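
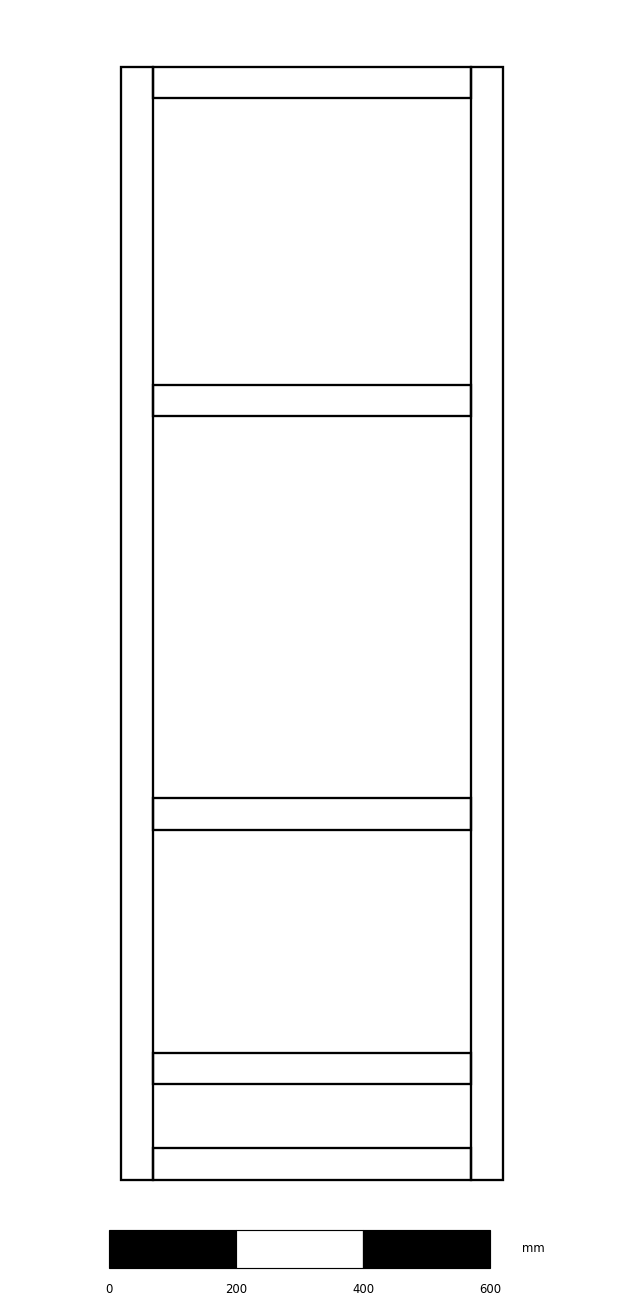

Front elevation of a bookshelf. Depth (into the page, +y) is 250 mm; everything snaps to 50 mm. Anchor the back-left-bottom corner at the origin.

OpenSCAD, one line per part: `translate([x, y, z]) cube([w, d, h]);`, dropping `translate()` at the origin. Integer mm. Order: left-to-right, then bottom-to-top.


cube([50, 250, 1750]);
translate([50, 0, 0]) cube([500, 250, 50]);
translate([50, 0, 150]) cube([500, 250, 50]);
translate([50, 0, 550]) cube([500, 250, 50]);
translate([50, 0, 1200]) cube([500, 250, 50]);
translate([50, 0, 1700]) cube([500, 250, 50]);
translate([550, 0, 0]) cube([50, 250, 1750]);


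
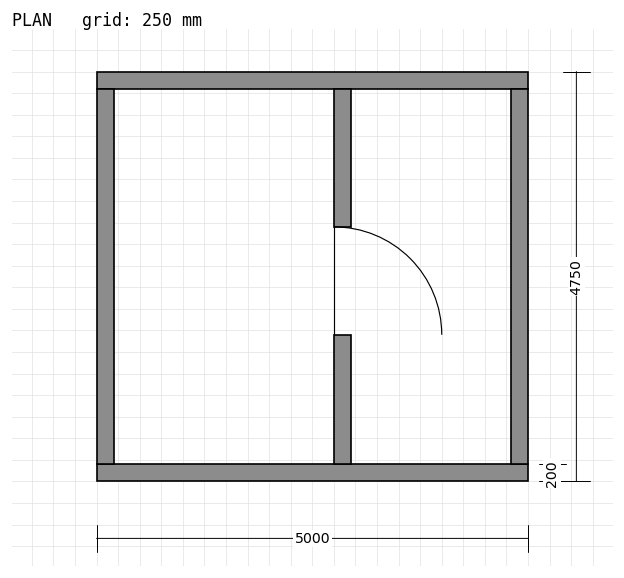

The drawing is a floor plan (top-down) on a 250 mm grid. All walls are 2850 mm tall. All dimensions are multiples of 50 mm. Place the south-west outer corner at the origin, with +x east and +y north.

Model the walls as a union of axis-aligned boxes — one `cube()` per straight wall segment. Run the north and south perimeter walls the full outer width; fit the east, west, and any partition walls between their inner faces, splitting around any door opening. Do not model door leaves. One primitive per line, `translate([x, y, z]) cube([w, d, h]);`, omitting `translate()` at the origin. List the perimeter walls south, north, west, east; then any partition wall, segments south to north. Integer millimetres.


cube([5000, 200, 2850]);
translate([0, 4550, 0]) cube([5000, 200, 2850]);
translate([0, 200, 0]) cube([200, 4350, 2850]);
translate([4800, 200, 0]) cube([200, 4350, 2850]);
translate([2750, 200, 0]) cube([200, 1500, 2850]);
translate([2750, 2950, 0]) cube([200, 1600, 2850]);


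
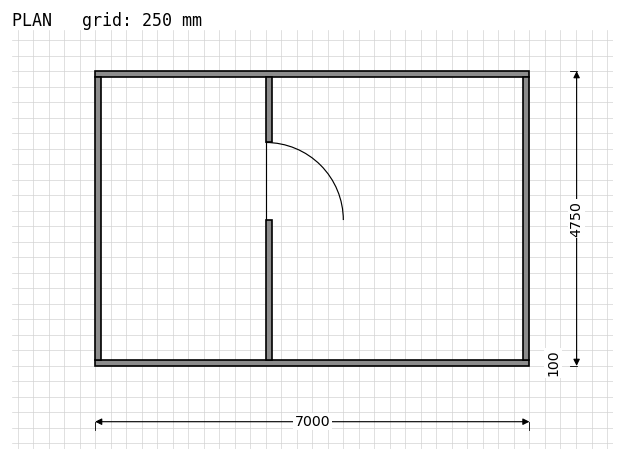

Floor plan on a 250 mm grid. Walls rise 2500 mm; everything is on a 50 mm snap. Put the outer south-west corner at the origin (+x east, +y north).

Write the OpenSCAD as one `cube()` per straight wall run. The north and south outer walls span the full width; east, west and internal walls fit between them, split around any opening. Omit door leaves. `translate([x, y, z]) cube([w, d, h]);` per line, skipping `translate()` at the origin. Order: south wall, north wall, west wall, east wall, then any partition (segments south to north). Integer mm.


cube([7000, 100, 2500]);
translate([0, 4650, 0]) cube([7000, 100, 2500]);
translate([0, 100, 0]) cube([100, 4550, 2500]);
translate([6900, 100, 0]) cube([100, 4550, 2500]);
translate([2750, 100, 0]) cube([100, 2250, 2500]);
translate([2750, 3600, 0]) cube([100, 1050, 2500]);


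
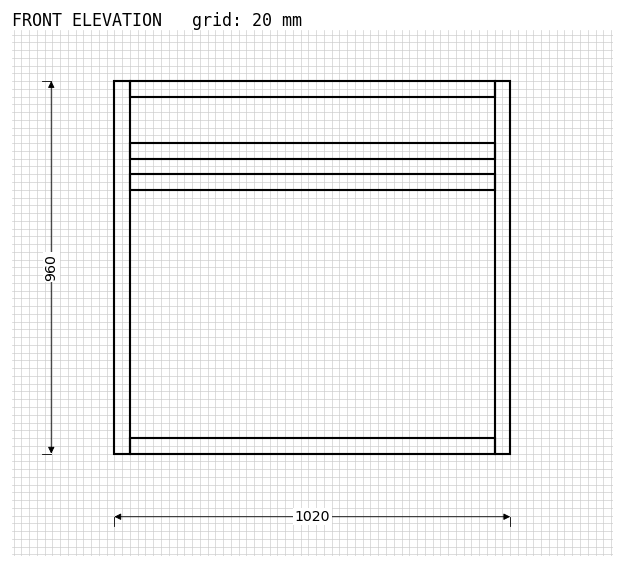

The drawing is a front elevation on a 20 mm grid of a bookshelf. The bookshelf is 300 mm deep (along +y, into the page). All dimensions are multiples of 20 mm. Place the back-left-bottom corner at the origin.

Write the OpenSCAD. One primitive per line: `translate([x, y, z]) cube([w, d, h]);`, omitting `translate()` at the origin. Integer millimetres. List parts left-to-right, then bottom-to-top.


cube([40, 300, 960]);
translate([40, 0, 0]) cube([940, 300, 40]);
translate([40, 0, 680]) cube([940, 300, 40]);
translate([40, 0, 760]) cube([940, 300, 40]);
translate([40, 0, 920]) cube([940, 300, 40]);
translate([980, 0, 0]) cube([40, 300, 960]);


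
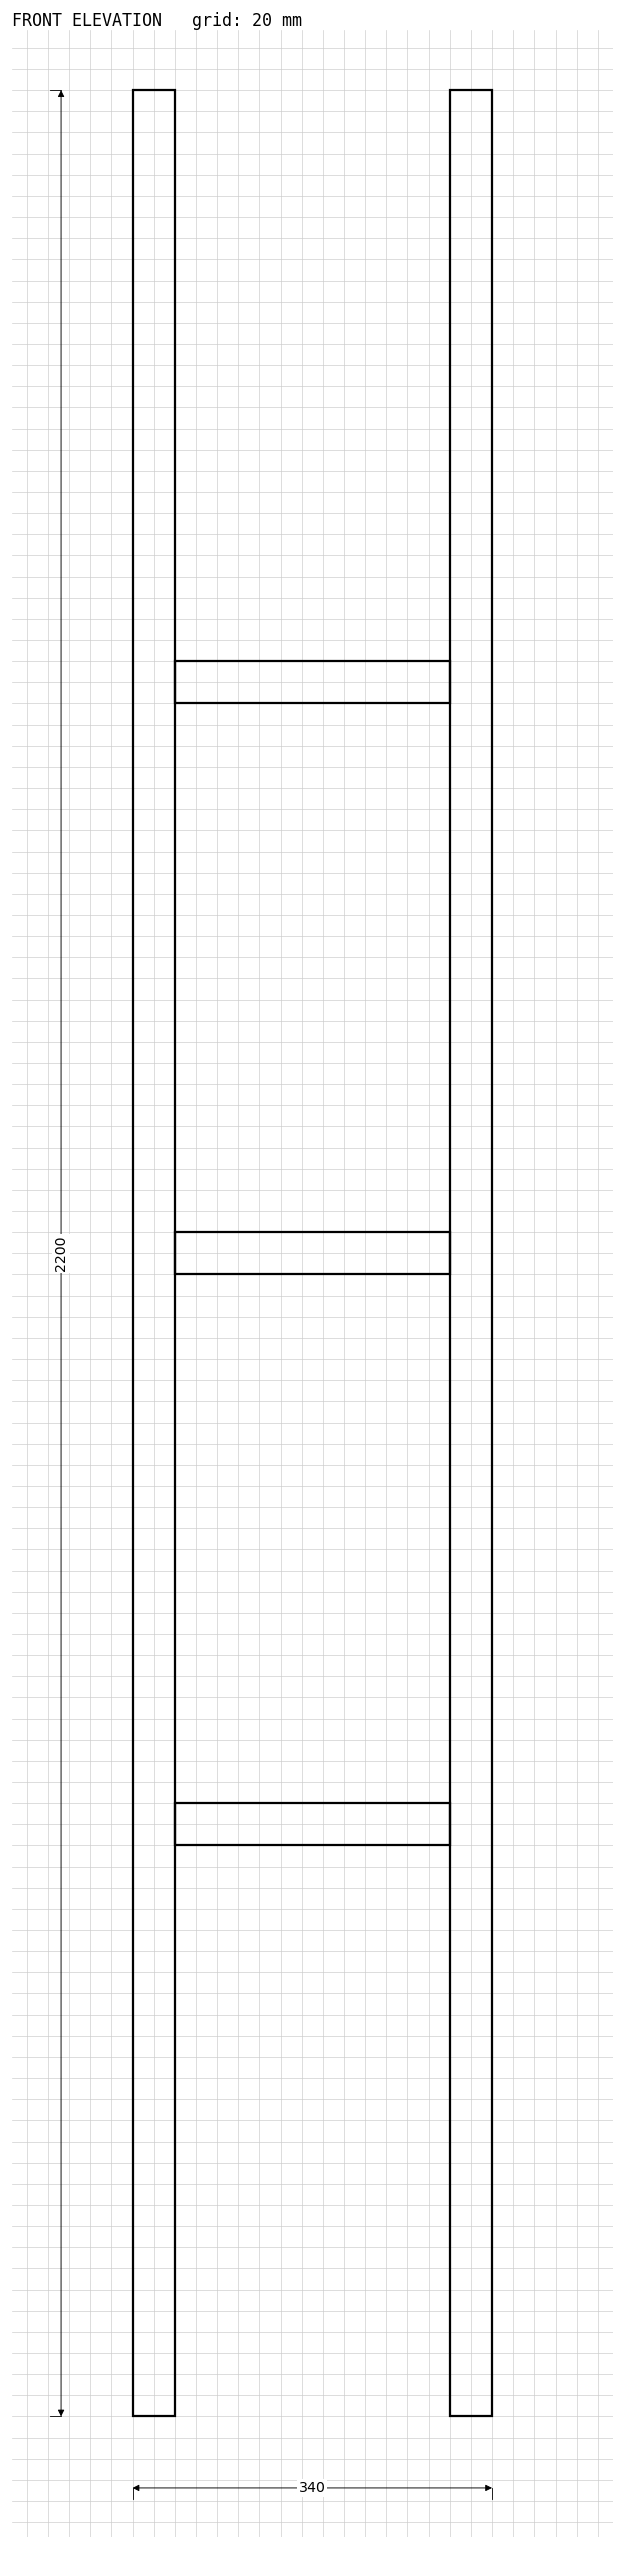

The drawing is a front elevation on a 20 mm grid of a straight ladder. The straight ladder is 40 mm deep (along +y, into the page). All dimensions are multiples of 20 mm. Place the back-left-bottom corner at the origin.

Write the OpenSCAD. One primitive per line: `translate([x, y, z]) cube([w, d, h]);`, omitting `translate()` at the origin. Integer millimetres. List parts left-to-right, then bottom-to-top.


cube([40, 40, 2200]);
translate([40, 0, 540]) cube([260, 40, 40]);
translate([40, 0, 1080]) cube([260, 40, 40]);
translate([40, 0, 1620]) cube([260, 40, 40]);
translate([300, 0, 0]) cube([40, 40, 2200]);


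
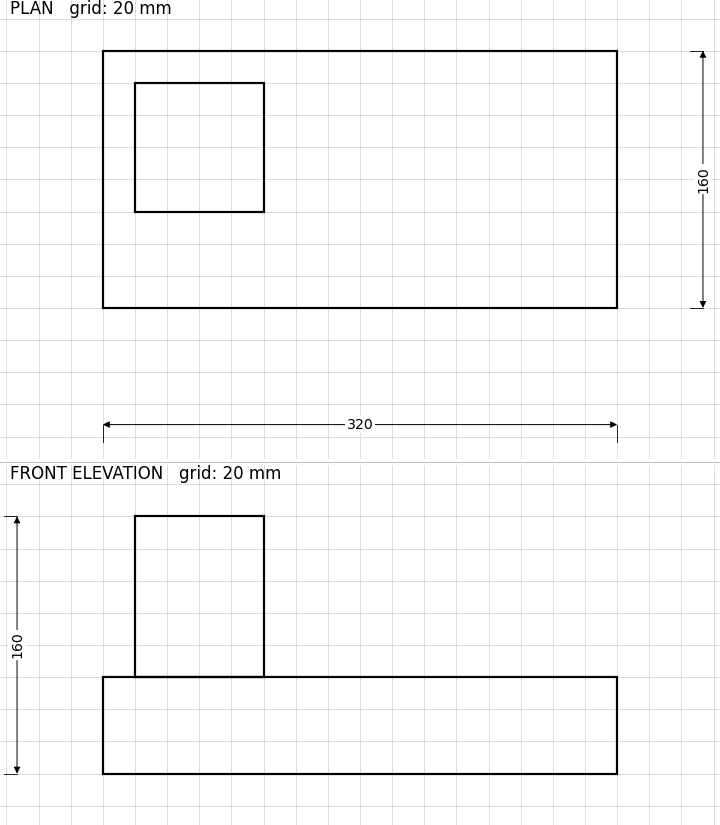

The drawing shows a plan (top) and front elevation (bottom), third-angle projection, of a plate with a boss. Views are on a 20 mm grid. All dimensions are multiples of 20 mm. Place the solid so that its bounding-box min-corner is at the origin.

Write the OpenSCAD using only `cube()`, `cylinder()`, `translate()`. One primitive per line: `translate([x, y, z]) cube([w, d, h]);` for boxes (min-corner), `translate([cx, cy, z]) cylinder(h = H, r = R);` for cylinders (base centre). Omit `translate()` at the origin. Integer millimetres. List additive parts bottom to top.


cube([320, 160, 60]);
translate([20, 60, 60]) cube([80, 80, 100]);


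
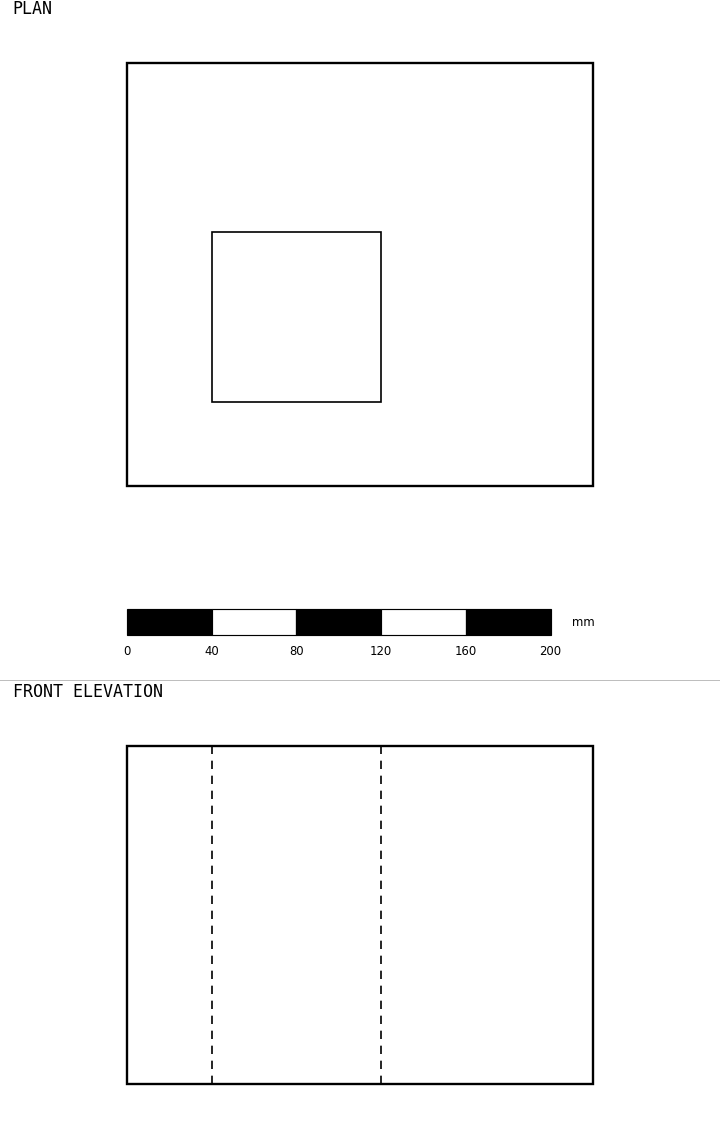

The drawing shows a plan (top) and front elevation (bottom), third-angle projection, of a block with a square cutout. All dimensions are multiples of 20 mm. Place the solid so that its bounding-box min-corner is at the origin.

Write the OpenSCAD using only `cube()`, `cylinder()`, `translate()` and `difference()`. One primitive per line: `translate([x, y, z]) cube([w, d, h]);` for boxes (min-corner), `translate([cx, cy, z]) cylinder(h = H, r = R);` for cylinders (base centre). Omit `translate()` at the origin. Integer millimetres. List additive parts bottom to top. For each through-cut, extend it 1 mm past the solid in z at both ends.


difference() {
  cube([220, 200, 160]);
  translate([40, 40, -1]) cube([80, 80, 162]);
}


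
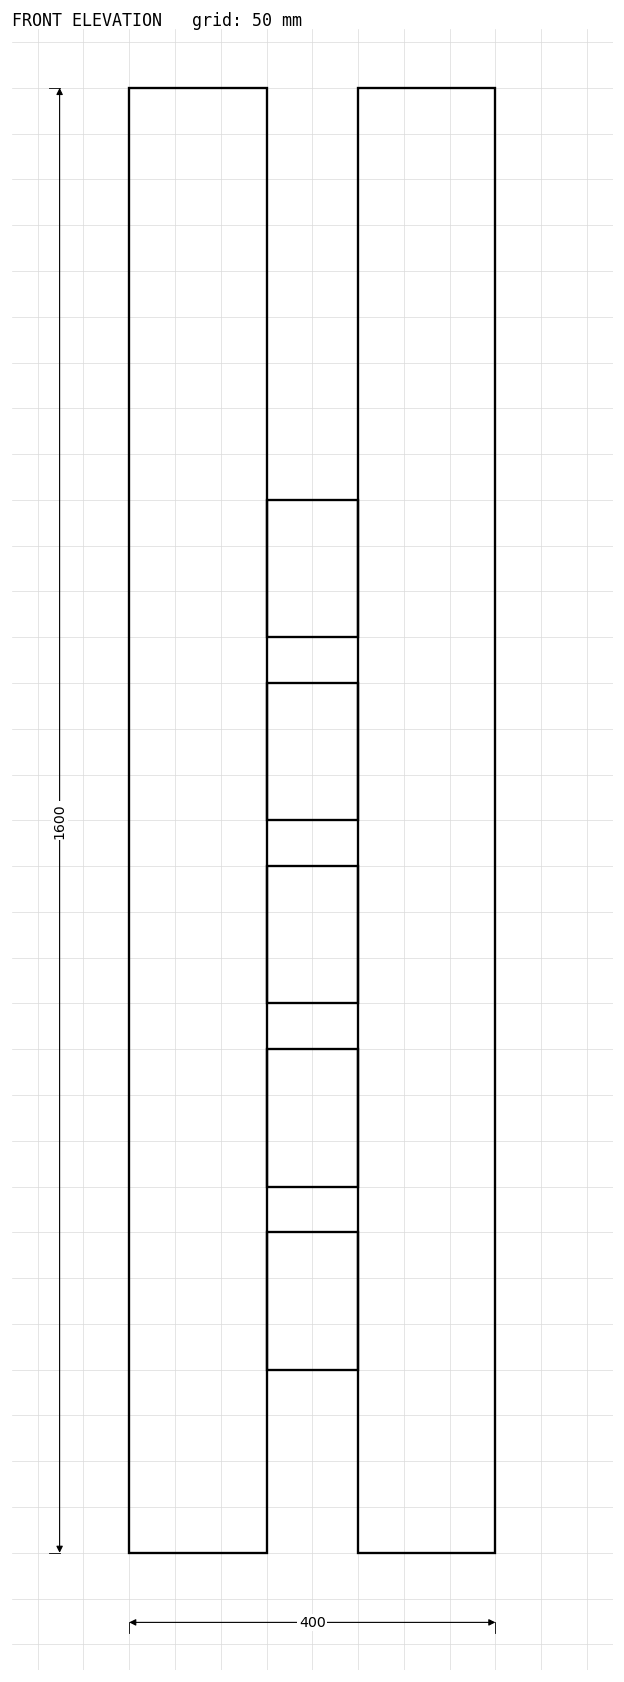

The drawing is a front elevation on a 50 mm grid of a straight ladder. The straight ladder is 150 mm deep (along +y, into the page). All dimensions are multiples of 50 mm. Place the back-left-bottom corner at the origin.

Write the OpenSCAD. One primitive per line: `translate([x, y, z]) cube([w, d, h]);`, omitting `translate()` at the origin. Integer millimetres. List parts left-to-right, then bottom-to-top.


cube([150, 150, 1600]);
translate([150, 0, 200]) cube([100, 150, 150]);
translate([150, 0, 400]) cube([100, 150, 150]);
translate([150, 0, 600]) cube([100, 150, 150]);
translate([150, 0, 800]) cube([100, 150, 150]);
translate([150, 0, 1000]) cube([100, 150, 150]);
translate([250, 0, 0]) cube([150, 150, 1600]);


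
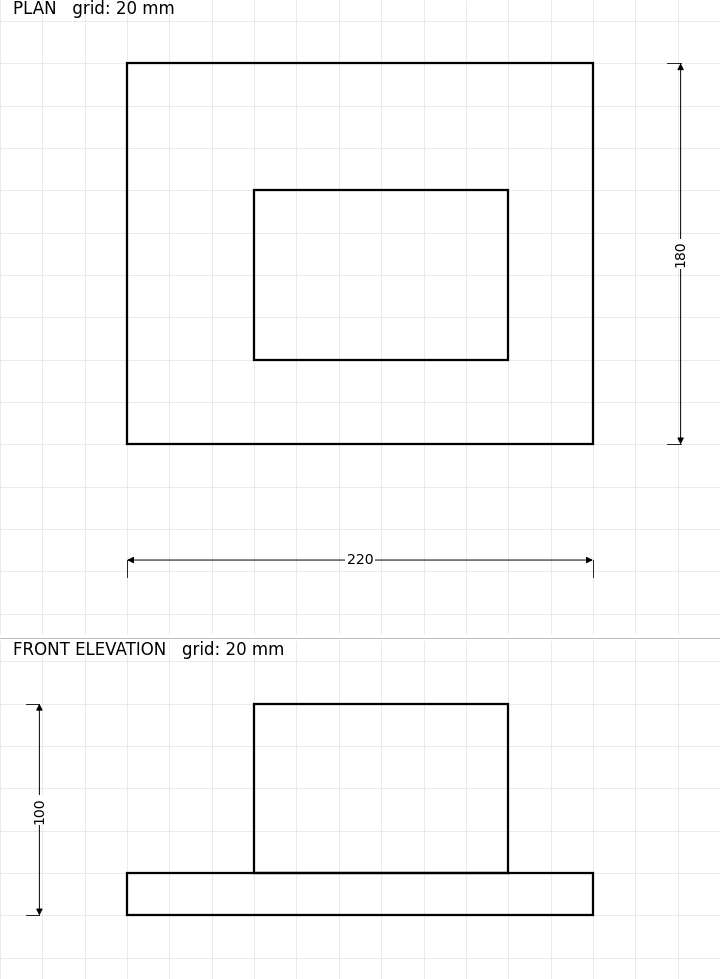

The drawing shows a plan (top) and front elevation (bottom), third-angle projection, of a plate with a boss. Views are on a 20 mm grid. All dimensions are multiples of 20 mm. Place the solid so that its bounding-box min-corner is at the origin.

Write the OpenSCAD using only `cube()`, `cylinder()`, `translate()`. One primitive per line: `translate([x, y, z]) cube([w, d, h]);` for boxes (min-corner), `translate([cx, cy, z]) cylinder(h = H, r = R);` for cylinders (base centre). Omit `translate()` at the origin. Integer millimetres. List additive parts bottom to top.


cube([220, 180, 20]);
translate([60, 40, 20]) cube([120, 80, 80]);


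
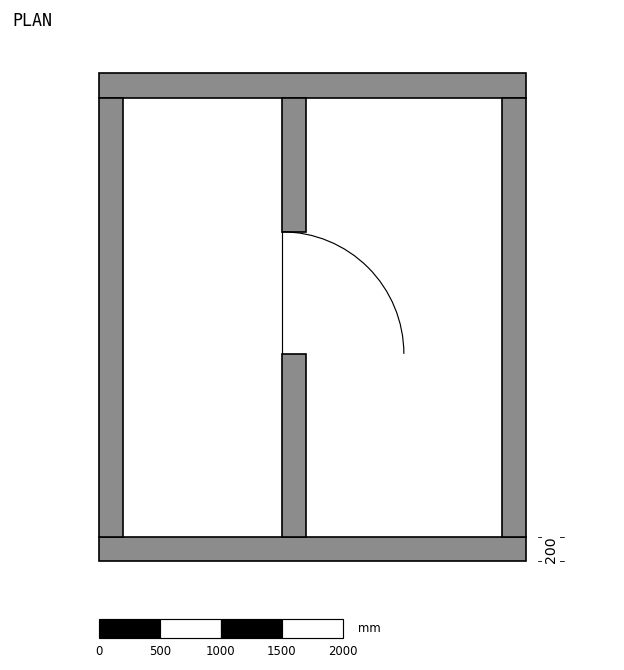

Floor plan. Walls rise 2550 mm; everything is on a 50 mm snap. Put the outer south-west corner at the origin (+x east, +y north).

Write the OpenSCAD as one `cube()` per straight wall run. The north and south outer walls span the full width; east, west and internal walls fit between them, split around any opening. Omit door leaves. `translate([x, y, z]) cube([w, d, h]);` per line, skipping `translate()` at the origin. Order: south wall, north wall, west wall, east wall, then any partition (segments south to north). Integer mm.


cube([3500, 200, 2550]);
translate([0, 3800, 0]) cube([3500, 200, 2550]);
translate([0, 200, 0]) cube([200, 3600, 2550]);
translate([3300, 200, 0]) cube([200, 3600, 2550]);
translate([1500, 200, 0]) cube([200, 1500, 2550]);
translate([1500, 2700, 0]) cube([200, 1100, 2550]);


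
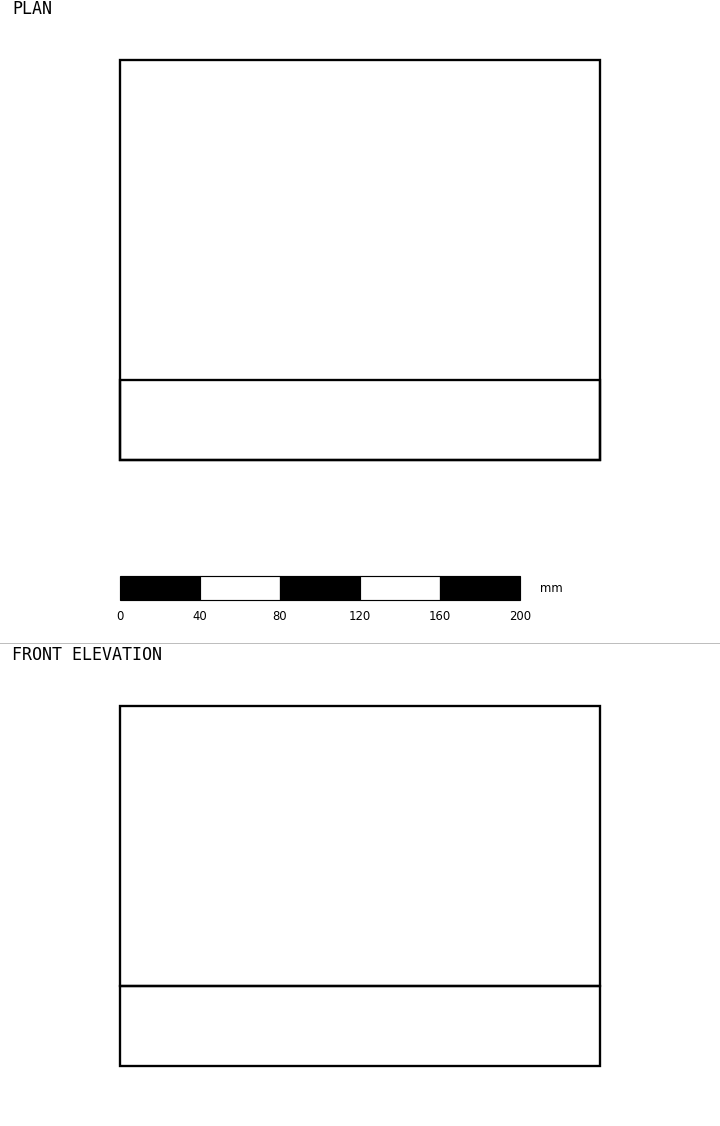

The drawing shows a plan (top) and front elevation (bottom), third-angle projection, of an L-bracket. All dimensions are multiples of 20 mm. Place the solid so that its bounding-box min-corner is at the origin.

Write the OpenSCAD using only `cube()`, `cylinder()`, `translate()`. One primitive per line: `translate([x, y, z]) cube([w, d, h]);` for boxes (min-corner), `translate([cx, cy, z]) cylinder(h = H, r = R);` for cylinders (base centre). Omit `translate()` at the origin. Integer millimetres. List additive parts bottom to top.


cube([240, 200, 40]);
translate([0, 0, 40]) cube([240, 40, 140]);


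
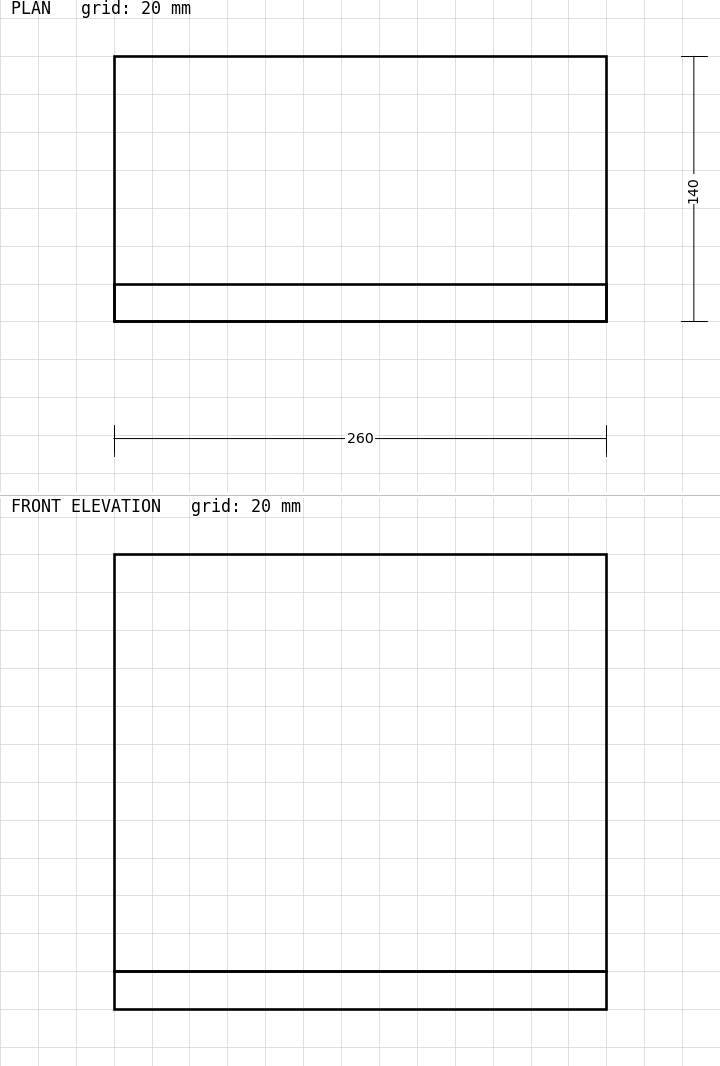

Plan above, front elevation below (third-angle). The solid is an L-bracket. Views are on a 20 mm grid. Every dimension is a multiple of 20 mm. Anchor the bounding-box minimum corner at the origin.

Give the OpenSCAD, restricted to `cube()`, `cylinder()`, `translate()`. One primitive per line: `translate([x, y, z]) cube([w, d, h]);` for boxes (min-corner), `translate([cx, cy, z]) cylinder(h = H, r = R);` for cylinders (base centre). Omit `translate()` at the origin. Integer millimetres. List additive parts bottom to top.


cube([260, 140, 20]);
translate([0, 0, 20]) cube([260, 20, 220]);


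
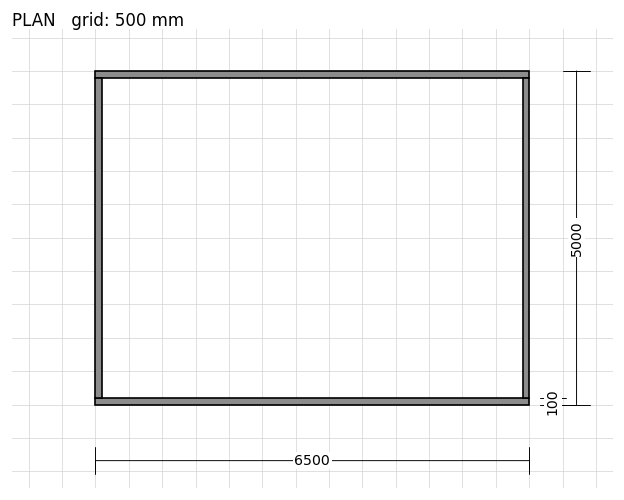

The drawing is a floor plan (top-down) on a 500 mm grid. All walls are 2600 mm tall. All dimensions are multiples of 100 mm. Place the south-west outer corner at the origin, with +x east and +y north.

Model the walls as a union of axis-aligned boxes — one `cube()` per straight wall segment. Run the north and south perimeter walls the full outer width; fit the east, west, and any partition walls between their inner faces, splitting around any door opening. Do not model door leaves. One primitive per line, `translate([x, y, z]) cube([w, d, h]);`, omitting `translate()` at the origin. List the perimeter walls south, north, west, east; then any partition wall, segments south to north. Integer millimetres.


cube([6500, 100, 2600]);
translate([0, 4900, 0]) cube([6500, 100, 2600]);
translate([0, 100, 0]) cube([100, 4800, 2600]);
translate([6400, 100, 0]) cube([100, 4800, 2600]);


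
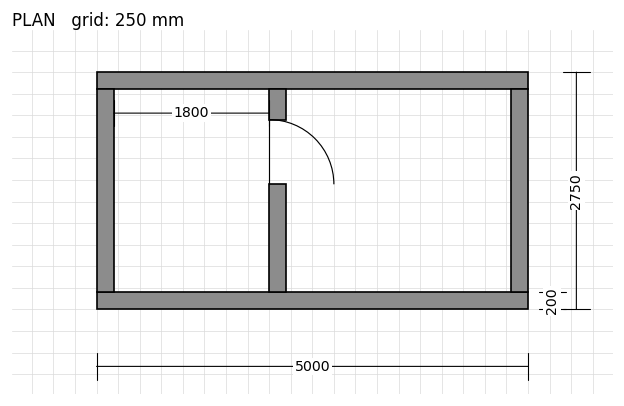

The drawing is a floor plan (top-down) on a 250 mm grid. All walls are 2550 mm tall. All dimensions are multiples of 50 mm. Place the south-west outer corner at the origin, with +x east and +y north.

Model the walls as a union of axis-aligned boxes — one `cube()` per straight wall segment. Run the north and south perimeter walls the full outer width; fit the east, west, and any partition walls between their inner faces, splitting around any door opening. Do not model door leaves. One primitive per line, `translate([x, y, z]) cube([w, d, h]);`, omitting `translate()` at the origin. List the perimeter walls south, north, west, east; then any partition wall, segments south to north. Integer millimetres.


cube([5000, 200, 2550]);
translate([0, 2550, 0]) cube([5000, 200, 2550]);
translate([0, 200, 0]) cube([200, 2350, 2550]);
translate([4800, 200, 0]) cube([200, 2350, 2550]);
translate([2000, 200, 0]) cube([200, 1250, 2550]);
translate([2000, 2200, 0]) cube([200, 350, 2550]);


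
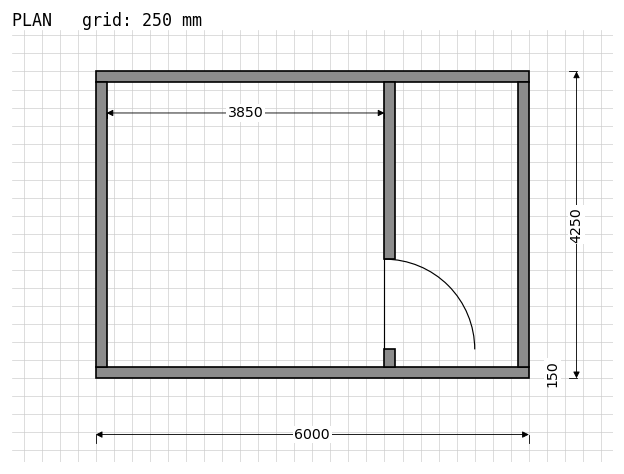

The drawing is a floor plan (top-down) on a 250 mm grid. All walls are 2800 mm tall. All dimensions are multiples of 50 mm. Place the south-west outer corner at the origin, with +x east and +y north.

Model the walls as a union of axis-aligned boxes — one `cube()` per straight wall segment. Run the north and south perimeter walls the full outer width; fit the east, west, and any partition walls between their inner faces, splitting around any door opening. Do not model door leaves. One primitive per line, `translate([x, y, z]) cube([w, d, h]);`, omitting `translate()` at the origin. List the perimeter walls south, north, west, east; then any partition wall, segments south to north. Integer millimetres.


cube([6000, 150, 2800]);
translate([0, 4100, 0]) cube([6000, 150, 2800]);
translate([0, 150, 0]) cube([150, 3950, 2800]);
translate([5850, 150, 0]) cube([150, 3950, 2800]);
translate([4000, 150, 0]) cube([150, 250, 2800]);
translate([4000, 1650, 0]) cube([150, 2450, 2800]);


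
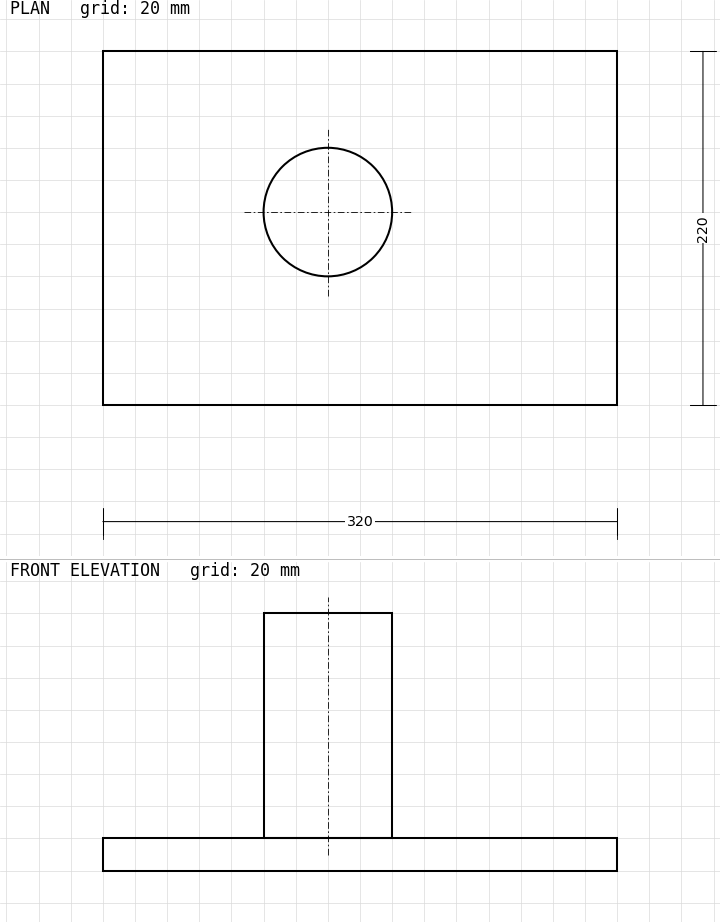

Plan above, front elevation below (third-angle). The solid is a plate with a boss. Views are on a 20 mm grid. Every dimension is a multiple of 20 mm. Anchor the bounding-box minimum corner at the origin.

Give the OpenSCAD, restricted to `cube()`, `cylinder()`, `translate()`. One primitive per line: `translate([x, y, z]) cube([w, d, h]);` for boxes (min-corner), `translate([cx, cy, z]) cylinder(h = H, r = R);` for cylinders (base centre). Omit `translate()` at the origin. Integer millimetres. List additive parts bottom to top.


cube([320, 220, 20]);
translate([140, 120, 20]) cylinder(h = 140, r = 40);


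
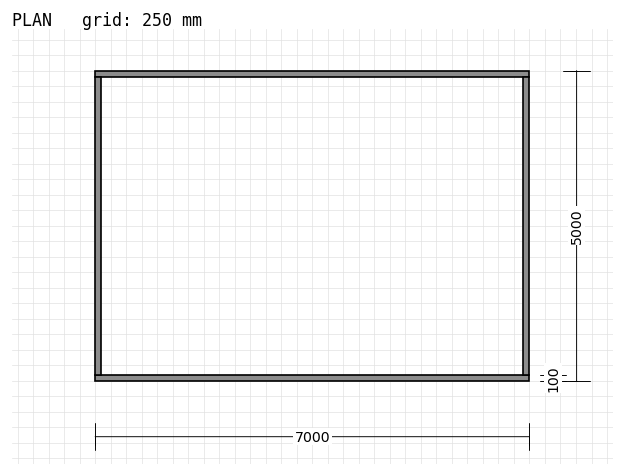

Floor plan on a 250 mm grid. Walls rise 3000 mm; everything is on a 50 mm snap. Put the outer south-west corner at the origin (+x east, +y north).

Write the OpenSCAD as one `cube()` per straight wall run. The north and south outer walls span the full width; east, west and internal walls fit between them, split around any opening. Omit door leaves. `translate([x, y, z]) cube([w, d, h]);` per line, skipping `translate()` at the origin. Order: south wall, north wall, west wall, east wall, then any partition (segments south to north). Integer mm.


cube([7000, 100, 3000]);
translate([0, 4900, 0]) cube([7000, 100, 3000]);
translate([0, 100, 0]) cube([100, 4800, 3000]);
translate([6900, 100, 0]) cube([100, 4800, 3000]);


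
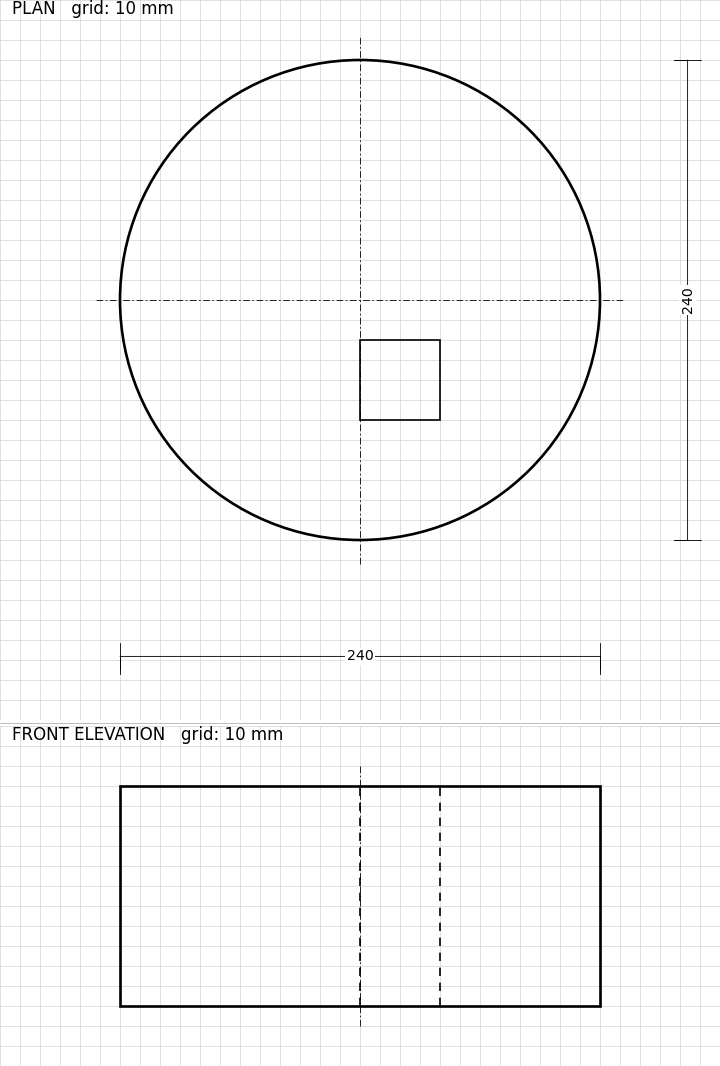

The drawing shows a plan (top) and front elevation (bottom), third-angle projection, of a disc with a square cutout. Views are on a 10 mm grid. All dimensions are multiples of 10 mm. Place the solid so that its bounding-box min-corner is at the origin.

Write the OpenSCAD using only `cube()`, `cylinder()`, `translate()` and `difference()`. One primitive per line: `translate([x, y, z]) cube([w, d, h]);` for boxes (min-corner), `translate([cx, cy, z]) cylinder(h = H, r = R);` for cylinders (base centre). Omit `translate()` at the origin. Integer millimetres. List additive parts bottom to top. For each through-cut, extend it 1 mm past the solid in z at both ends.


difference() {
  translate([120, 120, 0]) cylinder(h = 110, r = 120);
  translate([120, 60, -1]) cube([40, 40, 112]);
}


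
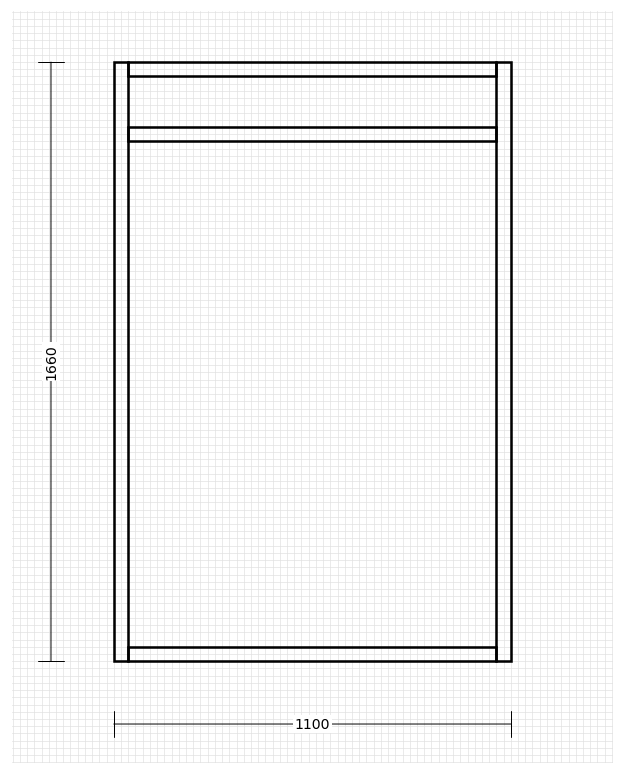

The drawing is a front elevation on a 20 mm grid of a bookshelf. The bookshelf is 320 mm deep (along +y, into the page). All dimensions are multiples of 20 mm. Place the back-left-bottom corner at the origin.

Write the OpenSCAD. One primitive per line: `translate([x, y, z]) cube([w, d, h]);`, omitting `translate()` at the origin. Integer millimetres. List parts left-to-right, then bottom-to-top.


cube([40, 320, 1660]);
translate([40, 0, 0]) cube([1020, 320, 40]);
translate([40, 0, 1440]) cube([1020, 320, 40]);
translate([40, 0, 1620]) cube([1020, 320, 40]);
translate([1060, 0, 0]) cube([40, 320, 1660]);


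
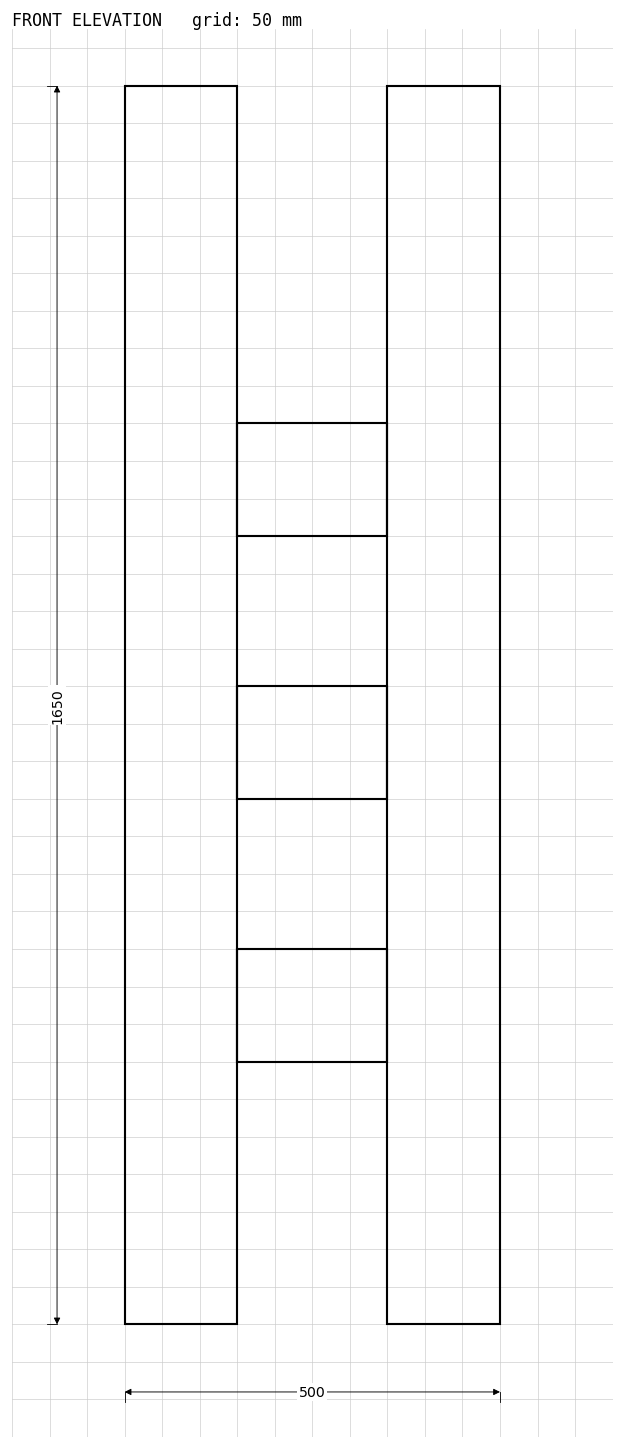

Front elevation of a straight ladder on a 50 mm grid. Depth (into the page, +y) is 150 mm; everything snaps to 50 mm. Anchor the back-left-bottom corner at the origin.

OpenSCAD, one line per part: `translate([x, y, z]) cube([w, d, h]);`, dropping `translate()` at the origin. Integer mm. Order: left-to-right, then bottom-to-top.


cube([150, 150, 1650]);
translate([150, 0, 350]) cube([200, 150, 150]);
translate([150, 0, 700]) cube([200, 150, 150]);
translate([150, 0, 1050]) cube([200, 150, 150]);
translate([350, 0, 0]) cube([150, 150, 1650]);


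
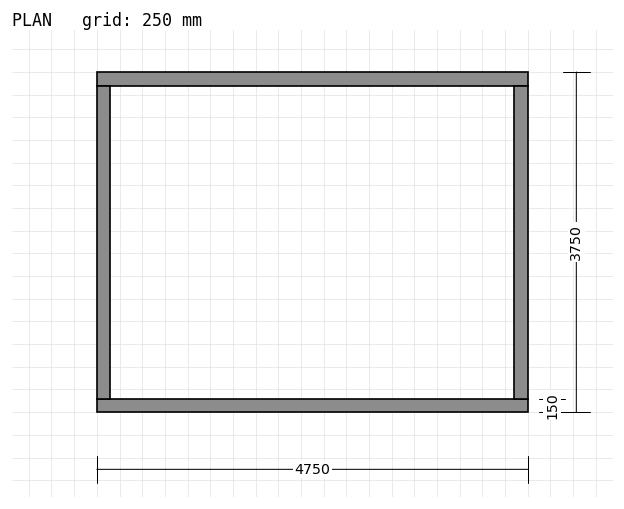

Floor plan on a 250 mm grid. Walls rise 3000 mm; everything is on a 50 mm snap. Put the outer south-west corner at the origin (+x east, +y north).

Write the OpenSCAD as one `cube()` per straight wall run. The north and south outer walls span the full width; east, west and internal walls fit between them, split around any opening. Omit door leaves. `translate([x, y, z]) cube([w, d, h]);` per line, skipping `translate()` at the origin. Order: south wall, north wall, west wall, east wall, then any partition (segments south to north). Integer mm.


cube([4750, 150, 3000]);
translate([0, 3600, 0]) cube([4750, 150, 3000]);
translate([0, 150, 0]) cube([150, 3450, 3000]);
translate([4600, 150, 0]) cube([150, 3450, 3000]);


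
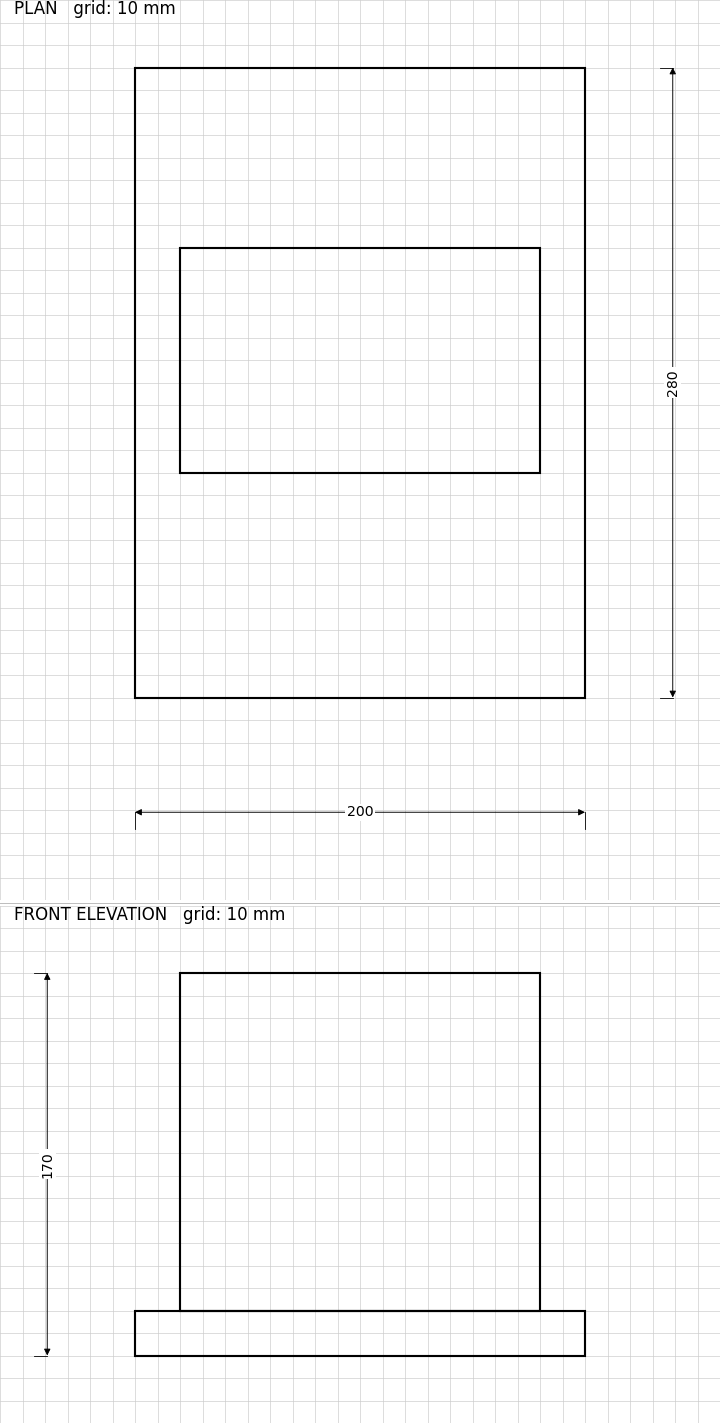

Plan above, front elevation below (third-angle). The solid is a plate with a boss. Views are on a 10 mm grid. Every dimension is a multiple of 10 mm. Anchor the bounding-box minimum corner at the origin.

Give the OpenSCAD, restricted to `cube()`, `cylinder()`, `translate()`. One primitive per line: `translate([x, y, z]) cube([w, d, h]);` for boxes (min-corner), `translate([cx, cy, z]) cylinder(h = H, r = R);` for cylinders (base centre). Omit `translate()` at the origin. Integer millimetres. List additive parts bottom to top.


cube([200, 280, 20]);
translate([20, 100, 20]) cube([160, 100, 150]);


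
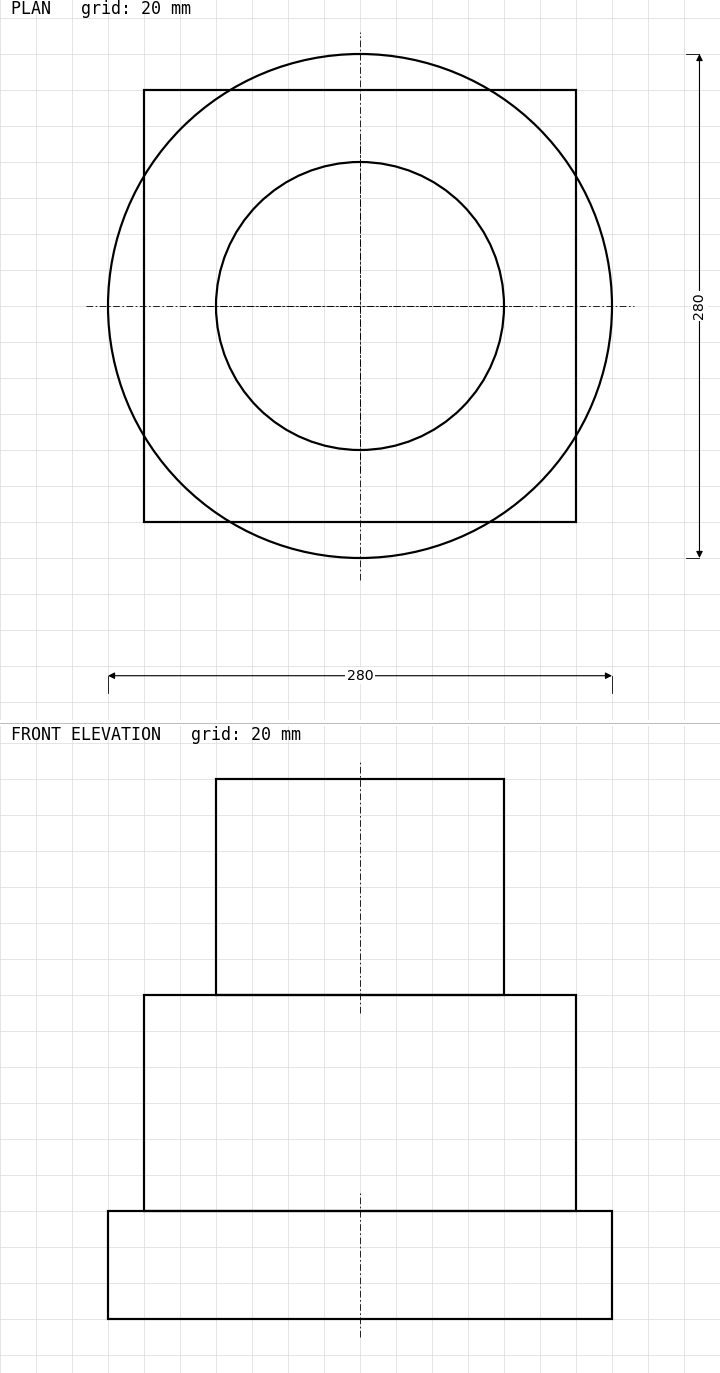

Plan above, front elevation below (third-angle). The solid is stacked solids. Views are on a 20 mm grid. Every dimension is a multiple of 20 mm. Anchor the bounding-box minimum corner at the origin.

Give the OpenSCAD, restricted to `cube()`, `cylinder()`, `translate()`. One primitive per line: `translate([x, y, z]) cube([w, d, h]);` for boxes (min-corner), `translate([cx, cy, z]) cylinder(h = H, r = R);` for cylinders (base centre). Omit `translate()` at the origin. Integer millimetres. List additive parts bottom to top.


translate([140, 140, 0]) cylinder(h = 60, r = 140);
translate([20, 20, 60]) cube([240, 240, 120]);
translate([140, 140, 180]) cylinder(h = 120, r = 80);


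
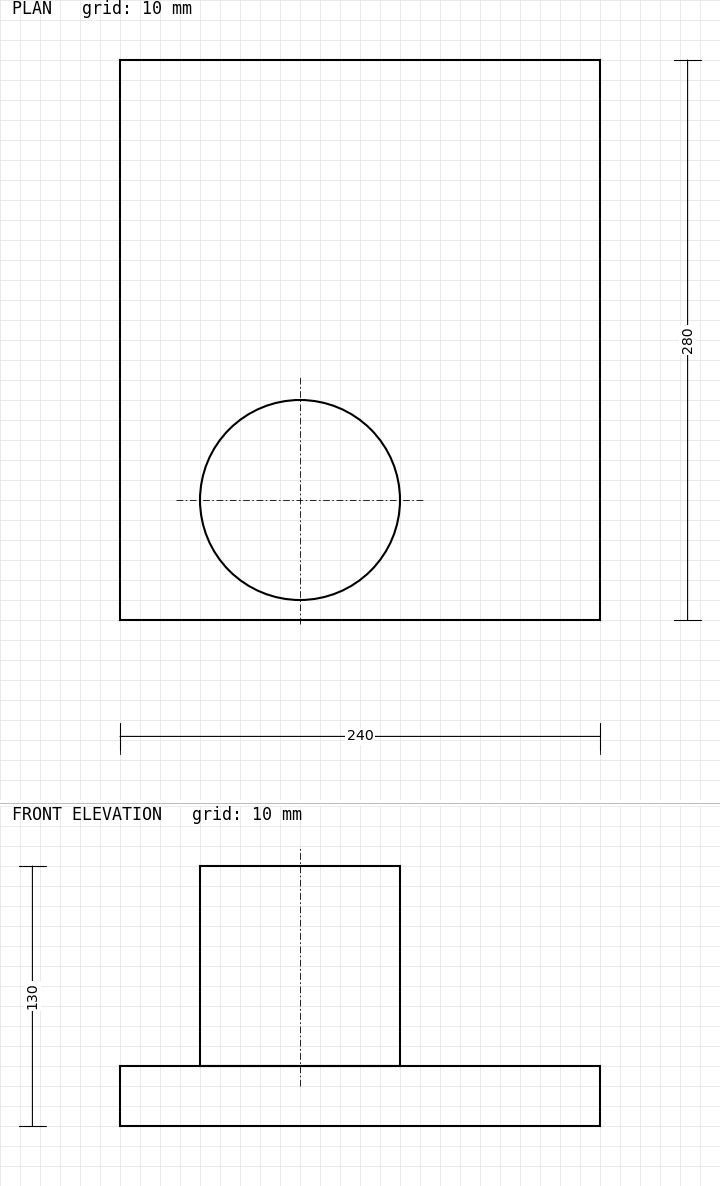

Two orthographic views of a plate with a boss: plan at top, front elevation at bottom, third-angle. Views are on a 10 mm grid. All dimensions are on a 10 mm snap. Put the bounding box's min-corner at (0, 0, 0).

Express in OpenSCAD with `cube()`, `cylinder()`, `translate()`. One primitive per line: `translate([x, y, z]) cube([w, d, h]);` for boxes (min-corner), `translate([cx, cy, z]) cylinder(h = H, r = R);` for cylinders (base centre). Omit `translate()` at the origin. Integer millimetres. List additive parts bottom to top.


cube([240, 280, 30]);
translate([90, 60, 30]) cylinder(h = 100, r = 50);


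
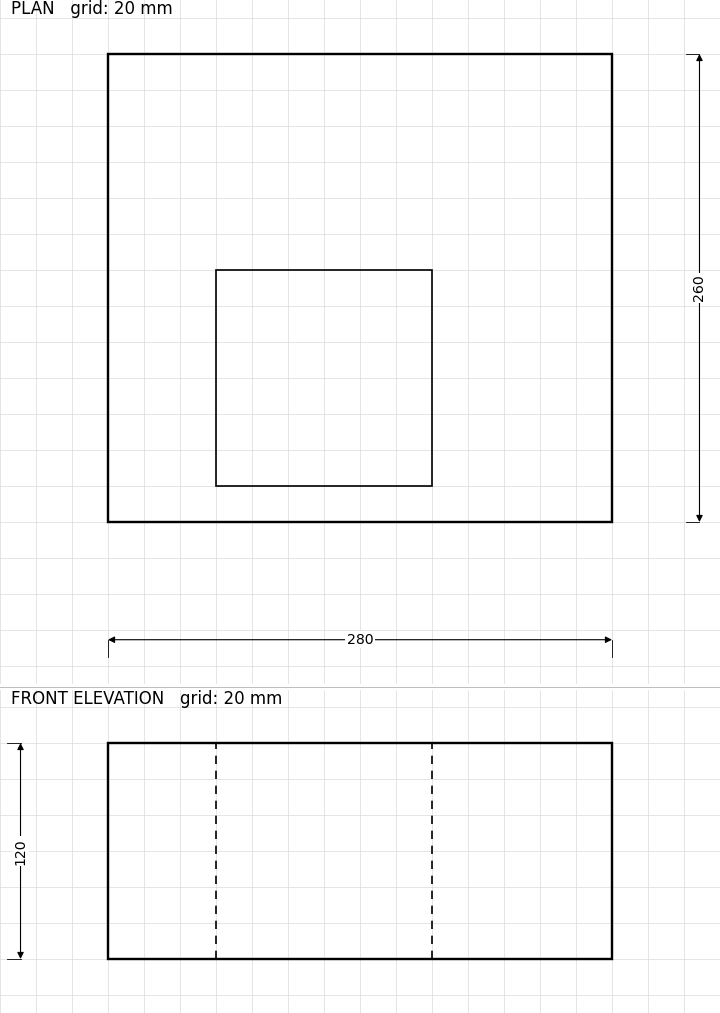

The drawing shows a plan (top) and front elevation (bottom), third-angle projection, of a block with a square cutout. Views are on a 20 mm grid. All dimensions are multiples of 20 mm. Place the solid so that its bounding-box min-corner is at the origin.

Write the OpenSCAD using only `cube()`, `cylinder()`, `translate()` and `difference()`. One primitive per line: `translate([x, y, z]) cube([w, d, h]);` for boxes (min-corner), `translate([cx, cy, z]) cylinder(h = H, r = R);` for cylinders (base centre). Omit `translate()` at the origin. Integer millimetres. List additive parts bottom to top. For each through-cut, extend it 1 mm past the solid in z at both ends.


difference() {
  cube([280, 260, 120]);
  translate([60, 20, -1]) cube([120, 120, 122]);
}


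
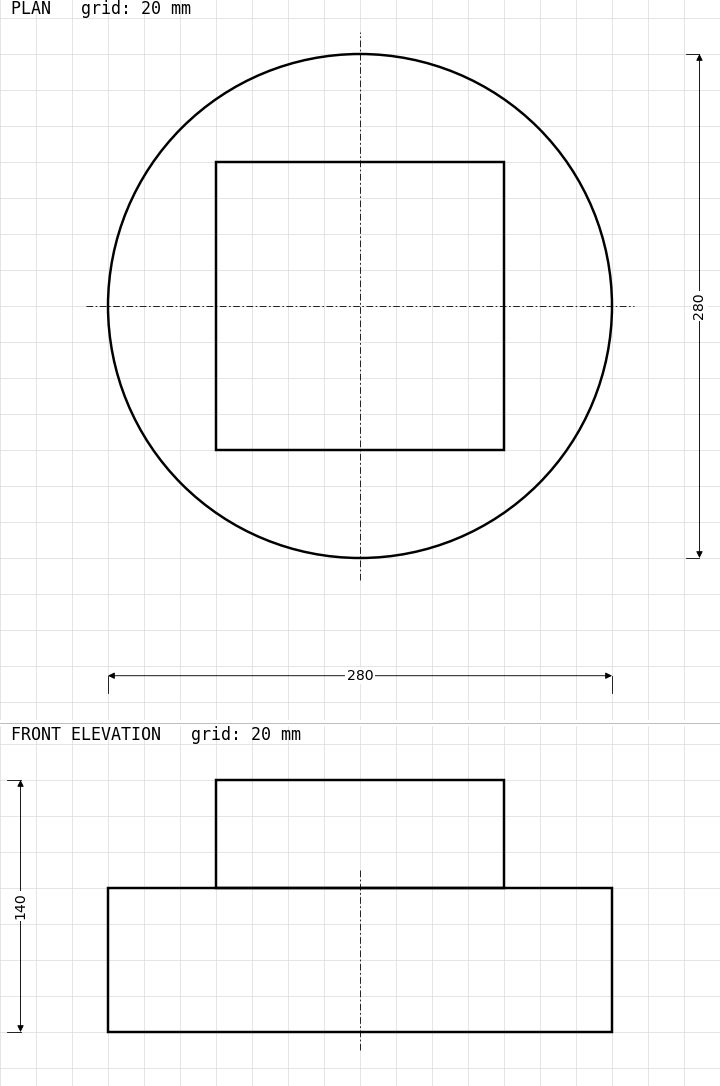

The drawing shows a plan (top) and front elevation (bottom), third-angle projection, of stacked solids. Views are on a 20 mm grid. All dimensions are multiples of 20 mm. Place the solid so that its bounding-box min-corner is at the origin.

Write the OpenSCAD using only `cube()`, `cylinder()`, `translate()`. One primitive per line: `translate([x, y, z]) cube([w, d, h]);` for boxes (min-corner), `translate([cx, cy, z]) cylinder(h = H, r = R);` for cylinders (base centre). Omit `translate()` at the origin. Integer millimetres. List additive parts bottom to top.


translate([140, 140, 0]) cylinder(h = 80, r = 140);
translate([60, 60, 80]) cube([160, 160, 60]);


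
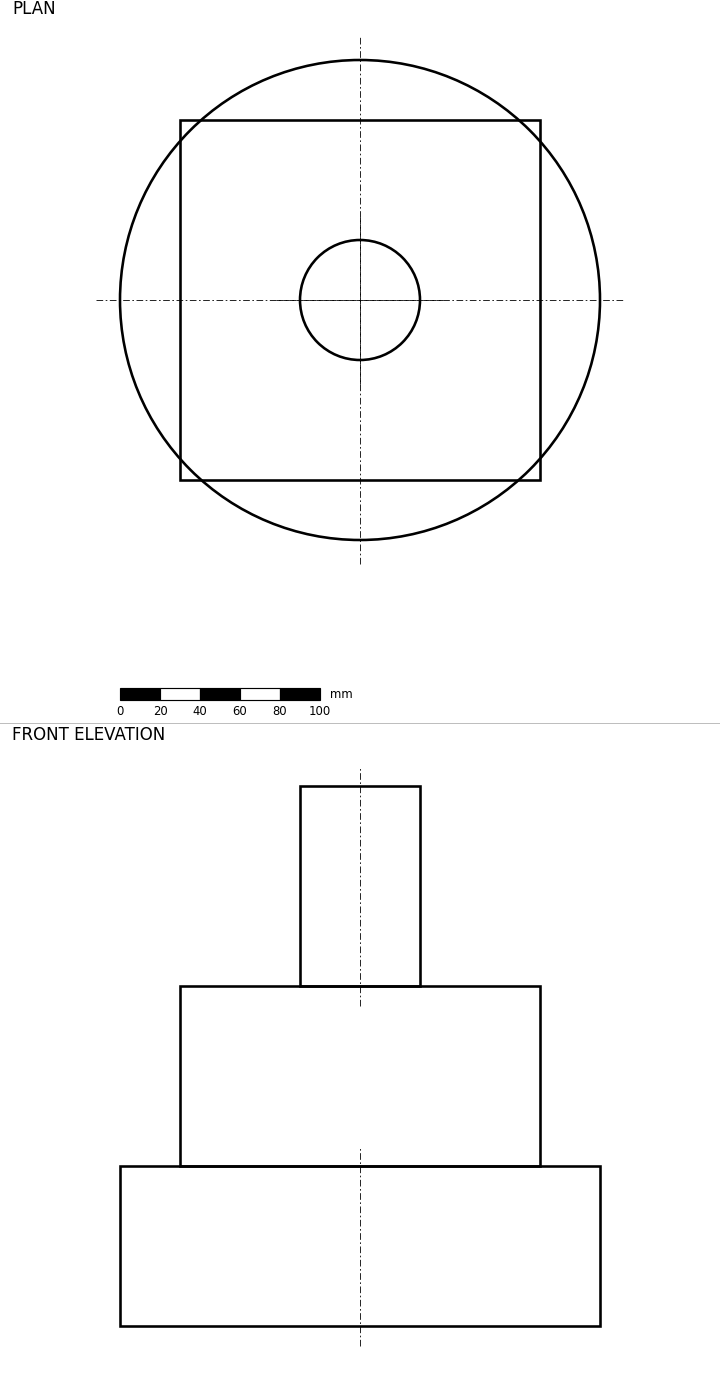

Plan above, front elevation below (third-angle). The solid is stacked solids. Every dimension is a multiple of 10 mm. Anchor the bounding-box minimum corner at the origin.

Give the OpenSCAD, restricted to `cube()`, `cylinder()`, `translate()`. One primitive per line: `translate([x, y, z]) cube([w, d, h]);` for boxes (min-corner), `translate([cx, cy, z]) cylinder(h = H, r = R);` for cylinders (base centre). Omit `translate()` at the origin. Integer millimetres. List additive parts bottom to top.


translate([120, 120, 0]) cylinder(h = 80, r = 120);
translate([30, 30, 80]) cube([180, 180, 90]);
translate([120, 120, 170]) cylinder(h = 100, r = 30);


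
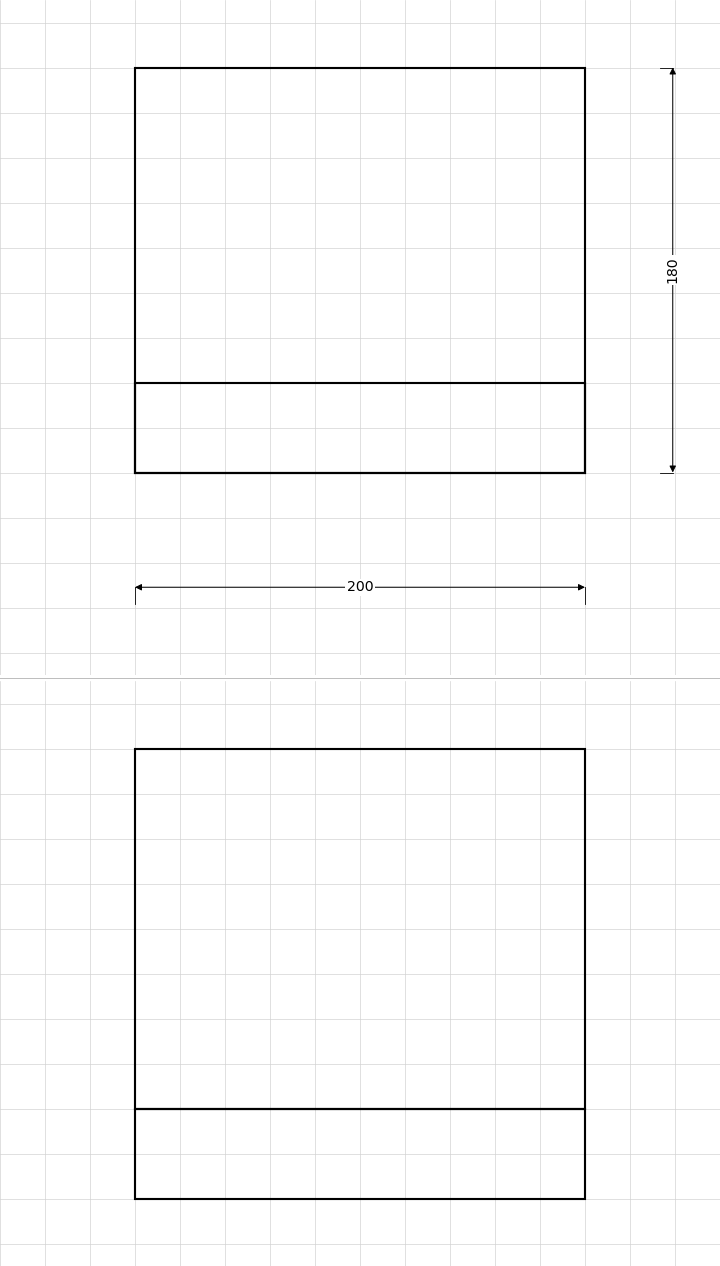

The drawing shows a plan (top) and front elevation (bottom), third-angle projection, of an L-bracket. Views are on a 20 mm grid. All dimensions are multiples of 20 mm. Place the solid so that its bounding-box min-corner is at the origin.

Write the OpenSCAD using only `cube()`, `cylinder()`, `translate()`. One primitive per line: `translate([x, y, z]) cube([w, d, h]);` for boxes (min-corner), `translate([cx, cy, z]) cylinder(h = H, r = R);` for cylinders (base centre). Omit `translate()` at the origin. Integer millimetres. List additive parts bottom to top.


cube([200, 180, 40]);
translate([0, 0, 40]) cube([200, 40, 160]);


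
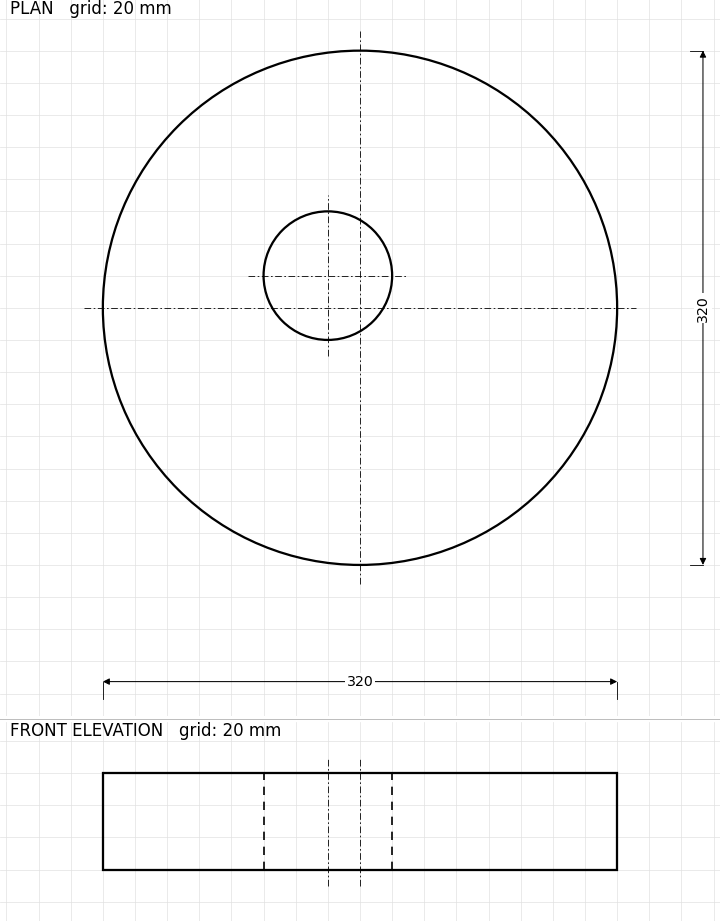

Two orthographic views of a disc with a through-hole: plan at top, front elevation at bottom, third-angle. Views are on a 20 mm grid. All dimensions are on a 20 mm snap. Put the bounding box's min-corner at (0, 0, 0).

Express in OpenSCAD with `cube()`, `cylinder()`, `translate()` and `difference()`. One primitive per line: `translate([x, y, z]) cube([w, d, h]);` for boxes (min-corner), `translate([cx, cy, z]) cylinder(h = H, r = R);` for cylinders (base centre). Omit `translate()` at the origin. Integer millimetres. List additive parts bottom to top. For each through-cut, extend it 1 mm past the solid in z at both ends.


difference() {
  translate([160, 160, 0]) cylinder(h = 60, r = 160);
  translate([140, 180, -1]) cylinder(h = 62, r = 40);
}


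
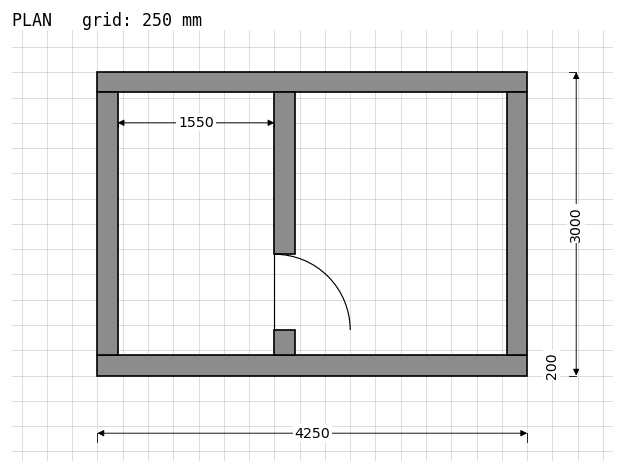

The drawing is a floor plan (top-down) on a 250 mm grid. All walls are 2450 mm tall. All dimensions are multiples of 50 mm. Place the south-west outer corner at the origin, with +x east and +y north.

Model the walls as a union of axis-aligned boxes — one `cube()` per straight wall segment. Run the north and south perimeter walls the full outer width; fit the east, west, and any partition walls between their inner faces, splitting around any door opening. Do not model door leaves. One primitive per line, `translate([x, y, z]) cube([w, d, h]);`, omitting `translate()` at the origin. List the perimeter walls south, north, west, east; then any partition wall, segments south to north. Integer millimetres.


cube([4250, 200, 2450]);
translate([0, 2800, 0]) cube([4250, 200, 2450]);
translate([0, 200, 0]) cube([200, 2600, 2450]);
translate([4050, 200, 0]) cube([200, 2600, 2450]);
translate([1750, 200, 0]) cube([200, 250, 2450]);
translate([1750, 1200, 0]) cube([200, 1600, 2450]);


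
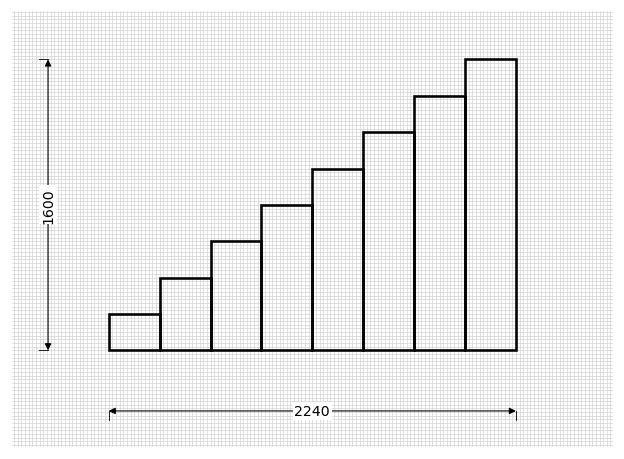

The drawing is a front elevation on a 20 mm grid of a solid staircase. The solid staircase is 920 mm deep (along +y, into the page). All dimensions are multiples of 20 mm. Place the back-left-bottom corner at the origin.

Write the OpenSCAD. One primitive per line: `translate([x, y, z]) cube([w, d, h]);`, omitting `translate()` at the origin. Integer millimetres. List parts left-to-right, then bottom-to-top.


cube([280, 920, 200]);
translate([280, 0, 0]) cube([280, 920, 400]);
translate([560, 0, 0]) cube([280, 920, 600]);
translate([840, 0, 0]) cube([280, 920, 800]);
translate([1120, 0, 0]) cube([280, 920, 1000]);
translate([1400, 0, 0]) cube([280, 920, 1200]);
translate([1680, 0, 0]) cube([280, 920, 1400]);
translate([1960, 0, 0]) cube([280, 920, 1600]);


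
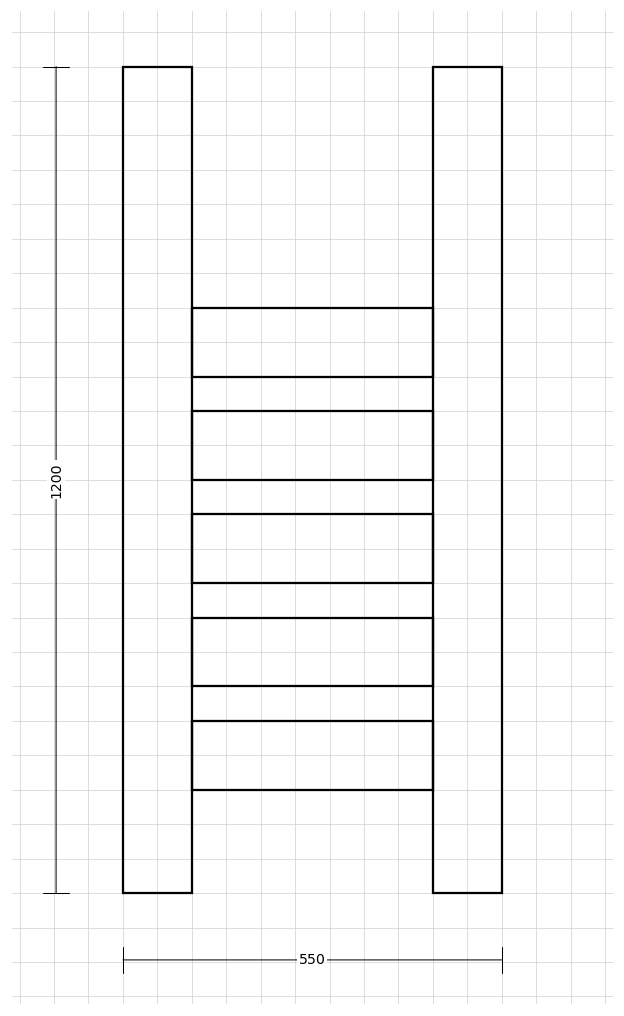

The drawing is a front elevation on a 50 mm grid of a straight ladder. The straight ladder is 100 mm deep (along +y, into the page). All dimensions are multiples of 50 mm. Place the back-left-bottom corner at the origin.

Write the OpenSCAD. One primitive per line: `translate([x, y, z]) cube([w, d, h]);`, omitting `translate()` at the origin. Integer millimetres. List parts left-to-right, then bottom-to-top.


cube([100, 100, 1200]);
translate([100, 0, 150]) cube([350, 100, 100]);
translate([100, 0, 300]) cube([350, 100, 100]);
translate([100, 0, 450]) cube([350, 100, 100]);
translate([100, 0, 600]) cube([350, 100, 100]);
translate([100, 0, 750]) cube([350, 100, 100]);
translate([450, 0, 0]) cube([100, 100, 1200]);


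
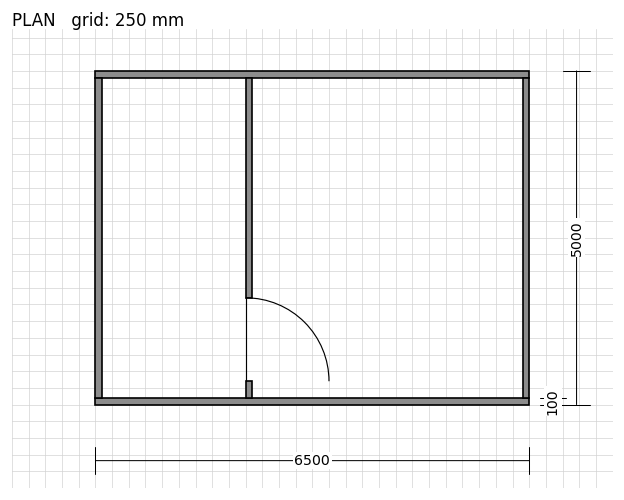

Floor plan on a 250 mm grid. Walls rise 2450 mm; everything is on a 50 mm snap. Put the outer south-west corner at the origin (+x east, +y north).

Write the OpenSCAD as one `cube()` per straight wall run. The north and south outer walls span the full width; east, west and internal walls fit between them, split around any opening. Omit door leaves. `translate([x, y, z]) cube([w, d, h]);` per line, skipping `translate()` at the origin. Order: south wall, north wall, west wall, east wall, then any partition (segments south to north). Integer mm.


cube([6500, 100, 2450]);
translate([0, 4900, 0]) cube([6500, 100, 2450]);
translate([0, 100, 0]) cube([100, 4800, 2450]);
translate([6400, 100, 0]) cube([100, 4800, 2450]);
translate([2250, 100, 0]) cube([100, 250, 2450]);
translate([2250, 1600, 0]) cube([100, 3300, 2450]);


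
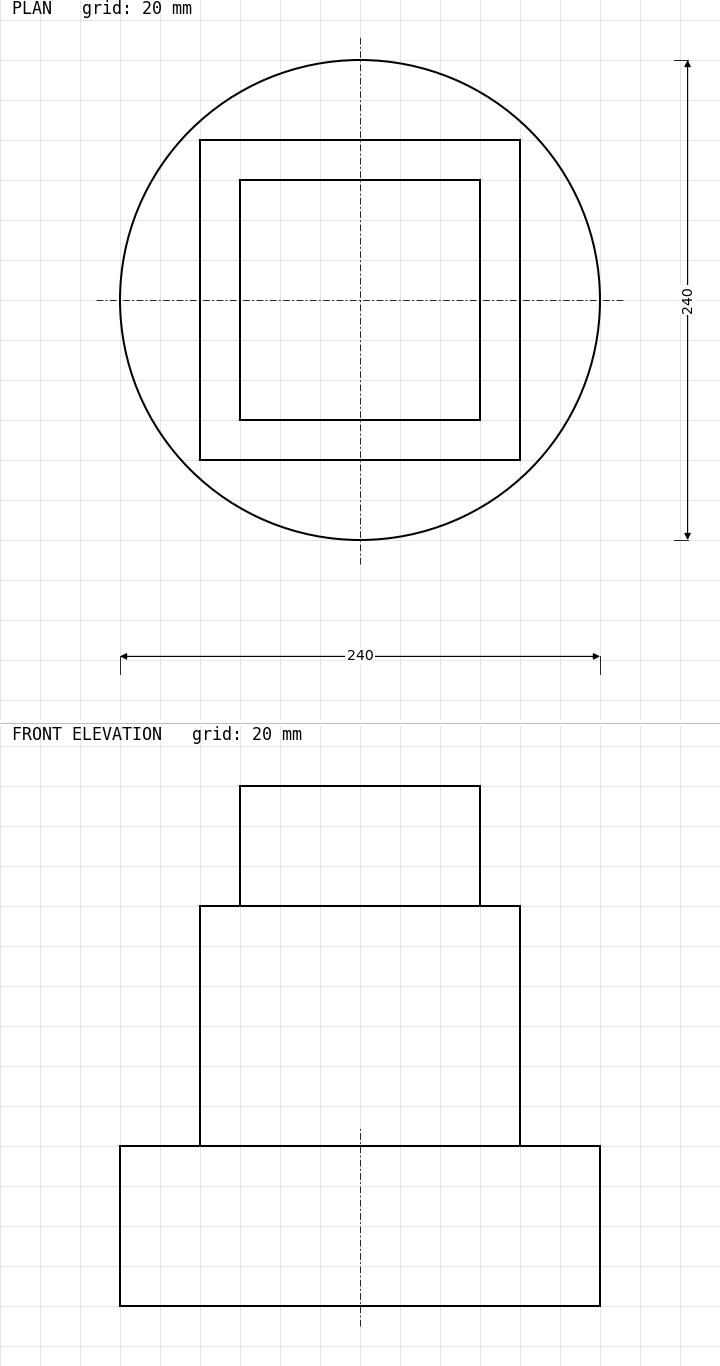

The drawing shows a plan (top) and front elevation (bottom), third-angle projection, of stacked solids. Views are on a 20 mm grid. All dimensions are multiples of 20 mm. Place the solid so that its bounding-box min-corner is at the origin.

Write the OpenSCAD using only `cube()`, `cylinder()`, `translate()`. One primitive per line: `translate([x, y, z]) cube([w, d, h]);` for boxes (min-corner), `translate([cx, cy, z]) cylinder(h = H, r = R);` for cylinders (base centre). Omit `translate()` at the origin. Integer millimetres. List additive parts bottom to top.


translate([120, 120, 0]) cylinder(h = 80, r = 120);
translate([40, 40, 80]) cube([160, 160, 120]);
translate([60, 60, 200]) cube([120, 120, 60]);
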